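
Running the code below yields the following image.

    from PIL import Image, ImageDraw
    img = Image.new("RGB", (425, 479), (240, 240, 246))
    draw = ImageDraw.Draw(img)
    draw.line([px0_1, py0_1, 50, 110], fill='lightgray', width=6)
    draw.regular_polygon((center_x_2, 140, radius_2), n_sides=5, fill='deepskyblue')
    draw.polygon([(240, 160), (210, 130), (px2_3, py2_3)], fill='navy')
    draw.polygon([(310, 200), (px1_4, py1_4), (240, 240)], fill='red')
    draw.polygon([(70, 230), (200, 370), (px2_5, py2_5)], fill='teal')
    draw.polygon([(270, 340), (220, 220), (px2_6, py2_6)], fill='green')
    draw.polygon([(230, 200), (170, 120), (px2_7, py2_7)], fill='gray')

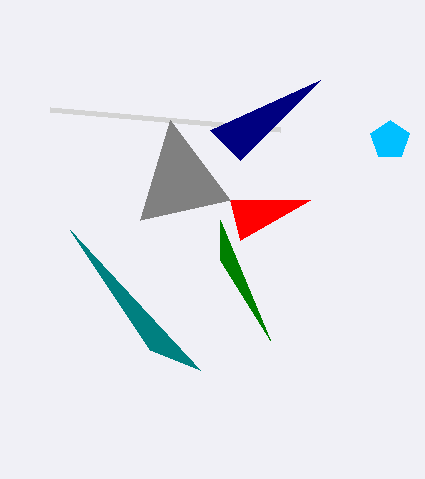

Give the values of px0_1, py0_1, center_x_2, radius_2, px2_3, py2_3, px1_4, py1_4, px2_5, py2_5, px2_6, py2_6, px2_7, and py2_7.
px0_1 = 280; py0_1 = 130; center_x_2 = 390; radius_2 = 20; px2_3 = 320; py2_3 = 80; px1_4 = 230; py1_4 = 200; px2_5 = 150; py2_5 = 350; px2_6 = 220; py2_6 = 260; px2_7 = 140; py2_7 = 220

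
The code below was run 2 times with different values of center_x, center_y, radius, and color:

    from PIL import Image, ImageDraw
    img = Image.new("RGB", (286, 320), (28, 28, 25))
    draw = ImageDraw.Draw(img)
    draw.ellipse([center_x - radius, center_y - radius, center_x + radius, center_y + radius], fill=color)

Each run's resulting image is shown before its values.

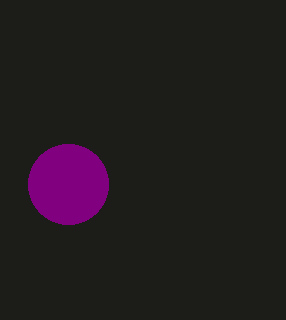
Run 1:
center_x = 68, center_y = 184, radius = 40, color = 'purple'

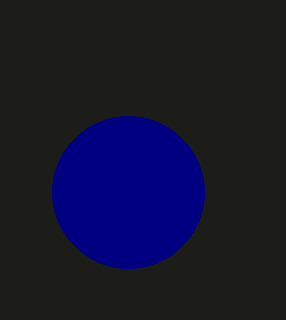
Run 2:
center_x = 128; center_y = 192; radius = 76; color = 'navy'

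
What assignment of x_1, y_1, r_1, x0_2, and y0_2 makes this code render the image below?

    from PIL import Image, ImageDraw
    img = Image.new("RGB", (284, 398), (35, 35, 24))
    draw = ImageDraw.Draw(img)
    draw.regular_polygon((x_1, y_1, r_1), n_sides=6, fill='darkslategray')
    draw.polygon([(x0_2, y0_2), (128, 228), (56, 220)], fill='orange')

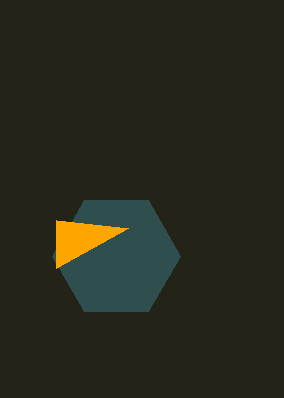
x_1 = 116; y_1 = 256; r_1 = 64; x0_2 = 56; y0_2 = 268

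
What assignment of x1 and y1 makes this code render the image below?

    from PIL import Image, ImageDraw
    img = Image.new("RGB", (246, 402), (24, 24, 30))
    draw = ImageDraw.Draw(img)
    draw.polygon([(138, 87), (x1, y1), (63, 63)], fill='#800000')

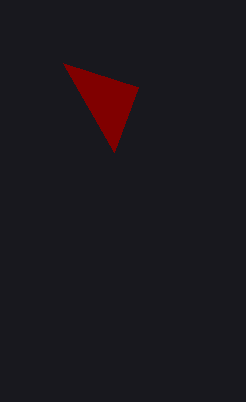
x1 = 114, y1 = 152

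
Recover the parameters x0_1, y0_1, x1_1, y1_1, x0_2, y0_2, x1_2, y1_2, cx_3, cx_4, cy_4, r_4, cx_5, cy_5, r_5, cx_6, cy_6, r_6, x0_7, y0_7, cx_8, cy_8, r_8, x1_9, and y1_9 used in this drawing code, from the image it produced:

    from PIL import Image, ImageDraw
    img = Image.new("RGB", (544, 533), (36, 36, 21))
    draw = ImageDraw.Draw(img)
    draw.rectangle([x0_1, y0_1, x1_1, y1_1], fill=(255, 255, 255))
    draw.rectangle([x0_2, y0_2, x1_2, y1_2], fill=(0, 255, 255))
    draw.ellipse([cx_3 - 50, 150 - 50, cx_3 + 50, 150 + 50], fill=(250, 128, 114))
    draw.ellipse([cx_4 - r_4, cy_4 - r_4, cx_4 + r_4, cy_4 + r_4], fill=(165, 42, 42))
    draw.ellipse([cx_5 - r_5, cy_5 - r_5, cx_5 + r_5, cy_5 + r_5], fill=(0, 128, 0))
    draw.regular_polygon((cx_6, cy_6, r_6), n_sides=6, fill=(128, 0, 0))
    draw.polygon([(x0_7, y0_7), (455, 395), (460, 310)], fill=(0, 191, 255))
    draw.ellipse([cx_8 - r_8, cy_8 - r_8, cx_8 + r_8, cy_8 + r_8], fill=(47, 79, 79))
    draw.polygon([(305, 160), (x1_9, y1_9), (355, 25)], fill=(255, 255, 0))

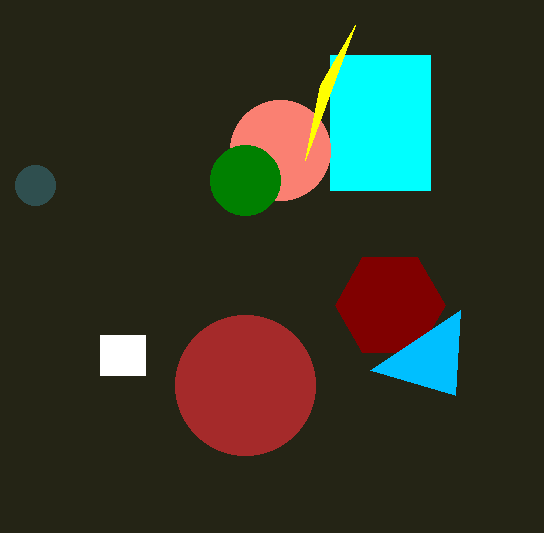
x0_1 = 100, y0_1 = 335, x1_1 = 145, y1_1 = 375, x0_2 = 330, y0_2 = 55, x1_2 = 430, y1_2 = 190, cx_3 = 280, cx_4 = 245, cy_4 = 385, r_4 = 70, cx_5 = 245, cy_5 = 180, r_5 = 35, cx_6 = 390, cy_6 = 305, r_6 = 55, x0_7 = 370, y0_7 = 370, cx_8 = 35, cy_8 = 185, r_8 = 20, x1_9 = 320, y1_9 = 85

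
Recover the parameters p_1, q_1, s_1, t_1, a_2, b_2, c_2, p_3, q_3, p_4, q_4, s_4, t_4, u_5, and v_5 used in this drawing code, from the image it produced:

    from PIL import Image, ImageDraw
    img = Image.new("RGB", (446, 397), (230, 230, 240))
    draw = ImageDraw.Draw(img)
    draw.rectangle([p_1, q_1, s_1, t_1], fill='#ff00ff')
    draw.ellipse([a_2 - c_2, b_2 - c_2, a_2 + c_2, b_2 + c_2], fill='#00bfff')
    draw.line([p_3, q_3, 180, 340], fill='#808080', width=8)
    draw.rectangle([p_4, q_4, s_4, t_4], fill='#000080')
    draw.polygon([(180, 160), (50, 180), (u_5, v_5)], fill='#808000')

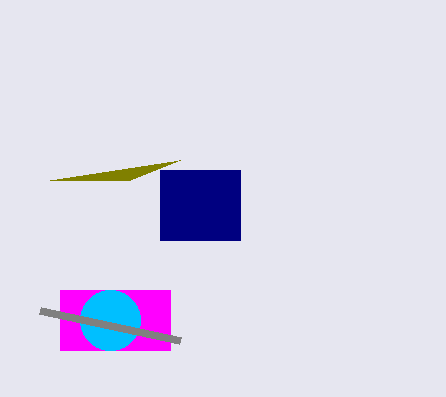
p_1 = 60, q_1 = 290, s_1 = 170, t_1 = 350, a_2 = 110, b_2 = 320, c_2 = 30, p_3 = 40, q_3 = 310, p_4 = 160, q_4 = 170, s_4 = 240, t_4 = 240, u_5 = 130, v_5 = 180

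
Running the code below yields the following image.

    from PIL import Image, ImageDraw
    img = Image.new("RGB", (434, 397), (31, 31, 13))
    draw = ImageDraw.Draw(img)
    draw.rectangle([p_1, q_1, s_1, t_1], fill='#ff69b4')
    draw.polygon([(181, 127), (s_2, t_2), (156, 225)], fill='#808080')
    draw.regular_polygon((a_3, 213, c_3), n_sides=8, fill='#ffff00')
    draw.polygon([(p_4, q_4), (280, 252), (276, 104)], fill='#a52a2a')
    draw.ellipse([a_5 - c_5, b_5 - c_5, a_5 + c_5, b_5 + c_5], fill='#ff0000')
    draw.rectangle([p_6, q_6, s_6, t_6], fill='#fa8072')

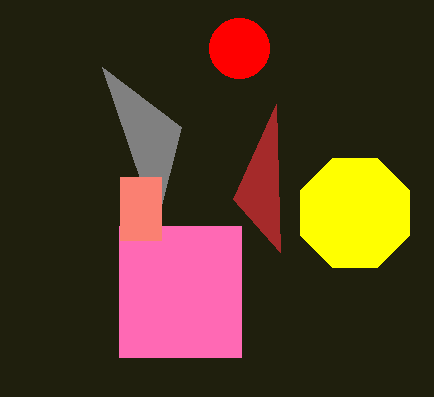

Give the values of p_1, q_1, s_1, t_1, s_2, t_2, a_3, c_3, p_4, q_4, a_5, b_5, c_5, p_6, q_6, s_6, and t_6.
p_1 = 119; q_1 = 226; s_1 = 241; t_1 = 357; s_2 = 102; t_2 = 67; a_3 = 355; c_3 = 59; p_4 = 233; q_4 = 199; a_5 = 239; b_5 = 48; c_5 = 30; p_6 = 120; q_6 = 177; s_6 = 161; t_6 = 240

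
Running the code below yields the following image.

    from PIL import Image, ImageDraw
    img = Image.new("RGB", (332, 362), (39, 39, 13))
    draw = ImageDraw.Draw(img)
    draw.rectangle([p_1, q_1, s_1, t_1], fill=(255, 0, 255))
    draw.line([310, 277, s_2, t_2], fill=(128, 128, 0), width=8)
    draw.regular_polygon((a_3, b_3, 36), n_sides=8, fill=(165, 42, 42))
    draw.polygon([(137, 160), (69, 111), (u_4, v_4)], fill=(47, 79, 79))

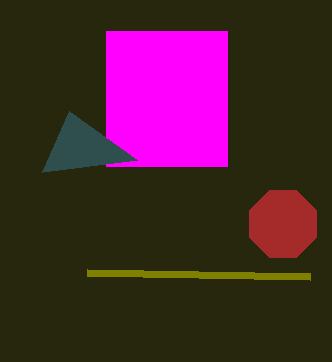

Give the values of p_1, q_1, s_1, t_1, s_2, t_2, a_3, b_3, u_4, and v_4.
p_1 = 106; q_1 = 31; s_1 = 227; t_1 = 166; s_2 = 87; t_2 = 273; a_3 = 283; b_3 = 224; u_4 = 42; v_4 = 172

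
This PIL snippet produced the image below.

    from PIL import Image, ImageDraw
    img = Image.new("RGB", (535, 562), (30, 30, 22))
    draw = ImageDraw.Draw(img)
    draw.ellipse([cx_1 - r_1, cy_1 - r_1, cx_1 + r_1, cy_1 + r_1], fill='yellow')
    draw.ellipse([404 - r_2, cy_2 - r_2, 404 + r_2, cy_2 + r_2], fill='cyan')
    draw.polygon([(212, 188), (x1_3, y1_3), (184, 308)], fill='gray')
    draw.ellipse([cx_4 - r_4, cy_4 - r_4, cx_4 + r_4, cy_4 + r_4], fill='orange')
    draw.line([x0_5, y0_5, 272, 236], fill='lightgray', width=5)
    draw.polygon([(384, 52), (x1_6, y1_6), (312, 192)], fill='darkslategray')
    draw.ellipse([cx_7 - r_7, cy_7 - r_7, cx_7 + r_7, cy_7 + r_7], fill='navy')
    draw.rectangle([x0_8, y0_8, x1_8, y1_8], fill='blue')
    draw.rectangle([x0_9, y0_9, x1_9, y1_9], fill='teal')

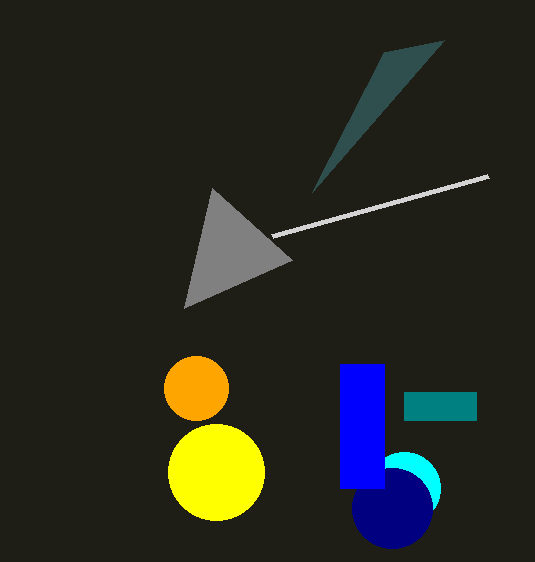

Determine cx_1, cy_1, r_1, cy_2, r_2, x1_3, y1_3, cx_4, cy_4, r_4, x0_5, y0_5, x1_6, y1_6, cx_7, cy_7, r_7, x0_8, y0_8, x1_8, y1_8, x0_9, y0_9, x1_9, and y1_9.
cx_1 = 216
cy_1 = 472
r_1 = 48
cy_2 = 488
r_2 = 36
x1_3 = 292
y1_3 = 260
cx_4 = 196
cy_4 = 388
r_4 = 32
x0_5 = 488
y0_5 = 176
x1_6 = 444
y1_6 = 40
cx_7 = 392
cy_7 = 508
r_7 = 40
x0_8 = 340
y0_8 = 364
x1_8 = 384
y1_8 = 488
x0_9 = 404
y0_9 = 392
x1_9 = 476
y1_9 = 420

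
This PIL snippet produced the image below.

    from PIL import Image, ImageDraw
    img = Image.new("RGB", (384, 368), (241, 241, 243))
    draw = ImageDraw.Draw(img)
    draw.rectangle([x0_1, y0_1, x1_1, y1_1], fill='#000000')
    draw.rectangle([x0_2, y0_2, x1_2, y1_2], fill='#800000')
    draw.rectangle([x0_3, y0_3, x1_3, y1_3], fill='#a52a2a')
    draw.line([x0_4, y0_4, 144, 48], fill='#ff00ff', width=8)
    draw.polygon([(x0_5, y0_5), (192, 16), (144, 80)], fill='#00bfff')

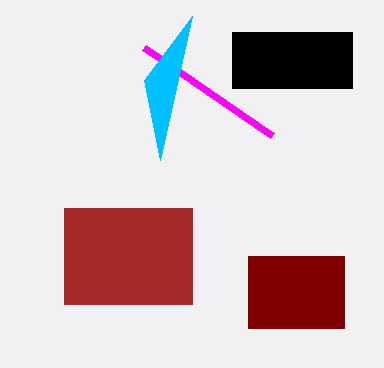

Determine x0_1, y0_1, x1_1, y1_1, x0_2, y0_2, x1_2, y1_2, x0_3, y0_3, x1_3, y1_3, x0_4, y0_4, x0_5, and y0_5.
x0_1 = 232, y0_1 = 32, x1_1 = 352, y1_1 = 88, x0_2 = 248, y0_2 = 256, x1_2 = 344, y1_2 = 328, x0_3 = 64, y0_3 = 208, x1_3 = 192, y1_3 = 304, x0_4 = 272, y0_4 = 136, x0_5 = 160, y0_5 = 160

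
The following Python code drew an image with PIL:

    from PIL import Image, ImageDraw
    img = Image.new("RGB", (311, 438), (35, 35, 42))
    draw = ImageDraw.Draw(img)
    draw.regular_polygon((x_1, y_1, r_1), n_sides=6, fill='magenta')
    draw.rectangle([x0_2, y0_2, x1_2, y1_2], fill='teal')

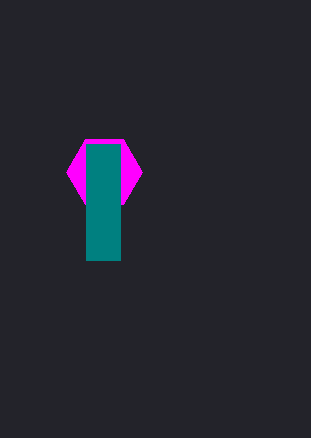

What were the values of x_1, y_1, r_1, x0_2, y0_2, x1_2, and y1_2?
x_1 = 104; y_1 = 172; r_1 = 38; x0_2 = 86; y0_2 = 144; x1_2 = 120; y1_2 = 260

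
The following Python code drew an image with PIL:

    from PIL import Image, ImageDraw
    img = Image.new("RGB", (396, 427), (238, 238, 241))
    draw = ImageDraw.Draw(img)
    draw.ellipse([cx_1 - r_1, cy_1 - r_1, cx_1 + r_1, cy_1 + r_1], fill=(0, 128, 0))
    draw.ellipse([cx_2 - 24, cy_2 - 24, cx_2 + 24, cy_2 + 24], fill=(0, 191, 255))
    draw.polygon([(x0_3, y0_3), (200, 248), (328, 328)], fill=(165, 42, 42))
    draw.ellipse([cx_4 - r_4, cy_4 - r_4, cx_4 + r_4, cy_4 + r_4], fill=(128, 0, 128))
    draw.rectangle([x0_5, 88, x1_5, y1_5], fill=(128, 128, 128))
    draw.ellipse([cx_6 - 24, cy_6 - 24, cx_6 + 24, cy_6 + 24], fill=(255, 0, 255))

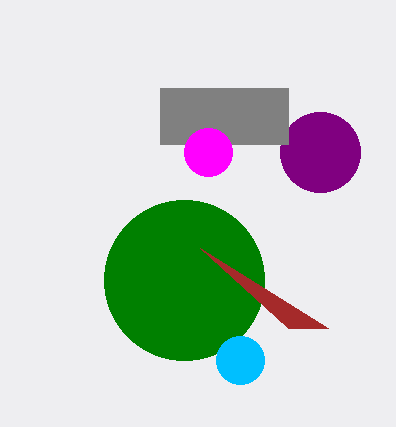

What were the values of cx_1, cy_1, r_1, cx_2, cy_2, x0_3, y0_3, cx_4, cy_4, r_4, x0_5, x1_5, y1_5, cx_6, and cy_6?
cx_1 = 184; cy_1 = 280; r_1 = 80; cx_2 = 240; cy_2 = 360; x0_3 = 288; y0_3 = 328; cx_4 = 320; cy_4 = 152; r_4 = 40; x0_5 = 160; x1_5 = 288; y1_5 = 144; cx_6 = 208; cy_6 = 152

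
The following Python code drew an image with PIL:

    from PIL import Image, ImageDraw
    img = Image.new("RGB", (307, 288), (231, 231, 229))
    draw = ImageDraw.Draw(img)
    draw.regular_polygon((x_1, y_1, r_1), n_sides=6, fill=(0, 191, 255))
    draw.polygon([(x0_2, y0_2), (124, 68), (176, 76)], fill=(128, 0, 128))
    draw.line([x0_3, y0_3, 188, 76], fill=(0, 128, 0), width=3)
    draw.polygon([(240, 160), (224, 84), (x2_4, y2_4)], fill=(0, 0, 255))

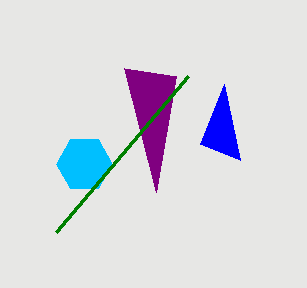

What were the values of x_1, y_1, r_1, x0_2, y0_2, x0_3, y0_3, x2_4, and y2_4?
x_1 = 84, y_1 = 164, r_1 = 28, x0_2 = 156, y0_2 = 192, x0_3 = 56, y0_3 = 232, x2_4 = 200, y2_4 = 144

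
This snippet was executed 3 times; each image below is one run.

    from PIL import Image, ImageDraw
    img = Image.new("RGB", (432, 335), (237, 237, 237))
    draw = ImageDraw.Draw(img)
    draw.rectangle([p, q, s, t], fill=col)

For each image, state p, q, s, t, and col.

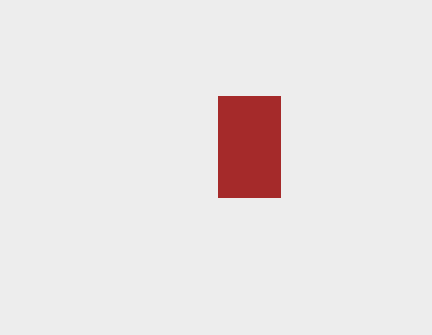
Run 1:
p = 218
q = 96
s = 280
t = 197
col = 'brown'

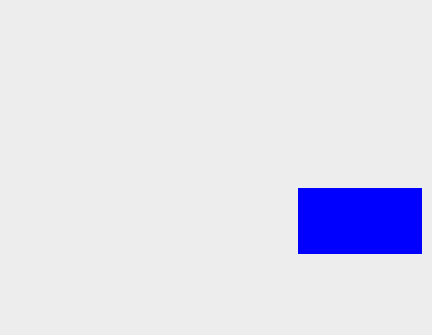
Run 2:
p = 298
q = 188
s = 421
t = 253
col = 'blue'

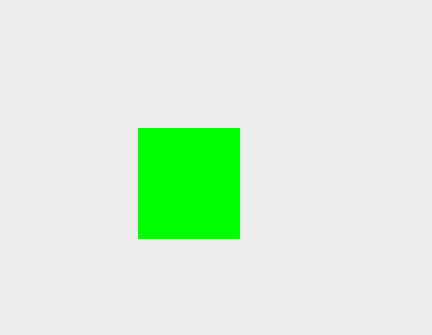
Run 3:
p = 138; q = 128; s = 239; t = 238; col = 'lime'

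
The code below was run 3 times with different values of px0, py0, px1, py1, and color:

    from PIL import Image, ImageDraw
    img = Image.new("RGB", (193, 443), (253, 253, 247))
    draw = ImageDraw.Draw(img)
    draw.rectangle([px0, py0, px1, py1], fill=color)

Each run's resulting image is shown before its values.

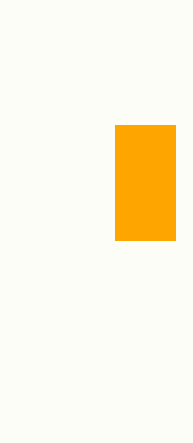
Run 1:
px0 = 115
py0 = 125
px1 = 175
py1 = 240
color = 'orange'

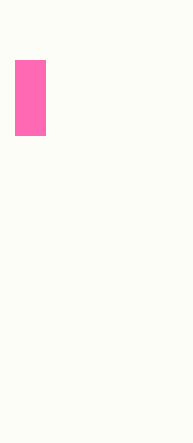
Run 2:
px0 = 15
py0 = 60
px1 = 45
py1 = 135
color = 'hotpink'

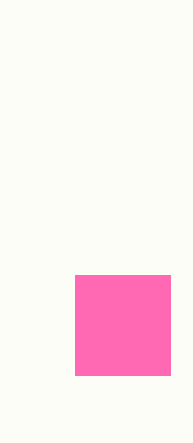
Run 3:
px0 = 75, py0 = 275, px1 = 170, py1 = 375, color = 'hotpink'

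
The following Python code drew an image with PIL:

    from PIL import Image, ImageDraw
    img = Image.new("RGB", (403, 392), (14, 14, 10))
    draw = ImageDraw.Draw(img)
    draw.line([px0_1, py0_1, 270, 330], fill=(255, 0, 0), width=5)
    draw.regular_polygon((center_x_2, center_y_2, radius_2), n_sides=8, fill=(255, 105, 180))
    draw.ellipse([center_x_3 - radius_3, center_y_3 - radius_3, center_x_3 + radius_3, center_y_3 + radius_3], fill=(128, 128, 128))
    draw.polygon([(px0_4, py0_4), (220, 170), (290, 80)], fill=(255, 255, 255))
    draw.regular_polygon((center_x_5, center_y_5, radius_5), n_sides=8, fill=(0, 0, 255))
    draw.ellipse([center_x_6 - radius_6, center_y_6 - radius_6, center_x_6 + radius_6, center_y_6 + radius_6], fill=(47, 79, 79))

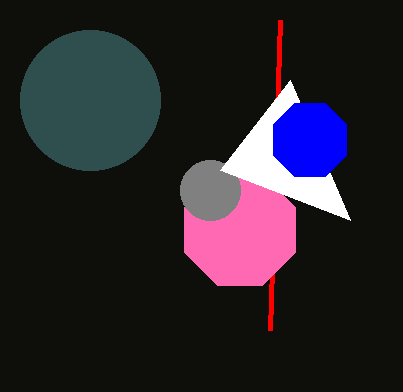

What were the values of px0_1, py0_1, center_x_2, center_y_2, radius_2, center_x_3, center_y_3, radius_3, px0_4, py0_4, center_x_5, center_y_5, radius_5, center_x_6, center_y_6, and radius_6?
px0_1 = 280; py0_1 = 20; center_x_2 = 240; center_y_2 = 230; radius_2 = 60; center_x_3 = 210; center_y_3 = 190; radius_3 = 30; px0_4 = 350; py0_4 = 220; center_x_5 = 310; center_y_5 = 140; radius_5 = 40; center_x_6 = 90; center_y_6 = 100; radius_6 = 70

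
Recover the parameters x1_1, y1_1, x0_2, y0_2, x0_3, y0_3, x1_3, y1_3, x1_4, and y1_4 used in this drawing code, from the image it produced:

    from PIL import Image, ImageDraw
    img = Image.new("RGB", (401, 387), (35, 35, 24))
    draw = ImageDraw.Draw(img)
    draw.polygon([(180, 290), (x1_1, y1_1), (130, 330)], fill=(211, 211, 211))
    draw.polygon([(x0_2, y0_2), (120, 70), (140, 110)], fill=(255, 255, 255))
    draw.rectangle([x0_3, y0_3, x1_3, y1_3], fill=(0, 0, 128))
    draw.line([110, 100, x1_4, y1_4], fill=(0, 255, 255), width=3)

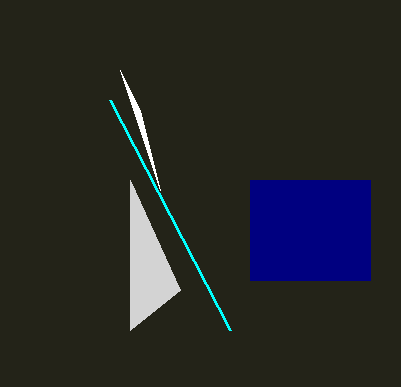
x1_1 = 130; y1_1 = 180; x0_2 = 160; y0_2 = 190; x0_3 = 250; y0_3 = 180; x1_3 = 370; y1_3 = 280; x1_4 = 230; y1_4 = 330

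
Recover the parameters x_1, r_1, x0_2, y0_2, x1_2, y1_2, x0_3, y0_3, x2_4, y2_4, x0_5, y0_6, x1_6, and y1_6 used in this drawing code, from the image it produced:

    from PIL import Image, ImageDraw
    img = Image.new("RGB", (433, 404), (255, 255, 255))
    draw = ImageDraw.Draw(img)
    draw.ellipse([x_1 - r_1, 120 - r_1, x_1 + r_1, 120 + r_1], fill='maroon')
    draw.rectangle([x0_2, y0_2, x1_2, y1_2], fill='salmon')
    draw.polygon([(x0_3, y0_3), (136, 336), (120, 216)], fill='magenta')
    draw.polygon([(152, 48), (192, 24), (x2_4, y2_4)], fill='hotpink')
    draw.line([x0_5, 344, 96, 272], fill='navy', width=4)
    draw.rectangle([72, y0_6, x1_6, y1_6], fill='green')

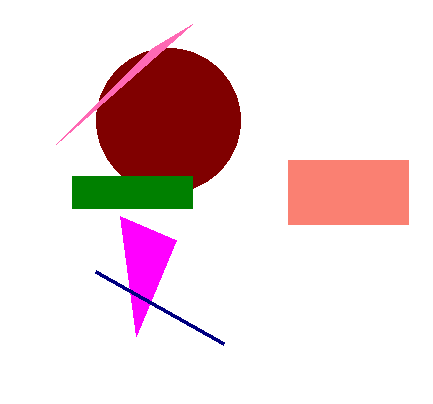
x_1 = 168; r_1 = 72; x0_2 = 288; y0_2 = 160; x1_2 = 408; y1_2 = 224; x0_3 = 176; y0_3 = 240; x2_4 = 56; y2_4 = 144; x0_5 = 224; y0_6 = 176; x1_6 = 192; y1_6 = 208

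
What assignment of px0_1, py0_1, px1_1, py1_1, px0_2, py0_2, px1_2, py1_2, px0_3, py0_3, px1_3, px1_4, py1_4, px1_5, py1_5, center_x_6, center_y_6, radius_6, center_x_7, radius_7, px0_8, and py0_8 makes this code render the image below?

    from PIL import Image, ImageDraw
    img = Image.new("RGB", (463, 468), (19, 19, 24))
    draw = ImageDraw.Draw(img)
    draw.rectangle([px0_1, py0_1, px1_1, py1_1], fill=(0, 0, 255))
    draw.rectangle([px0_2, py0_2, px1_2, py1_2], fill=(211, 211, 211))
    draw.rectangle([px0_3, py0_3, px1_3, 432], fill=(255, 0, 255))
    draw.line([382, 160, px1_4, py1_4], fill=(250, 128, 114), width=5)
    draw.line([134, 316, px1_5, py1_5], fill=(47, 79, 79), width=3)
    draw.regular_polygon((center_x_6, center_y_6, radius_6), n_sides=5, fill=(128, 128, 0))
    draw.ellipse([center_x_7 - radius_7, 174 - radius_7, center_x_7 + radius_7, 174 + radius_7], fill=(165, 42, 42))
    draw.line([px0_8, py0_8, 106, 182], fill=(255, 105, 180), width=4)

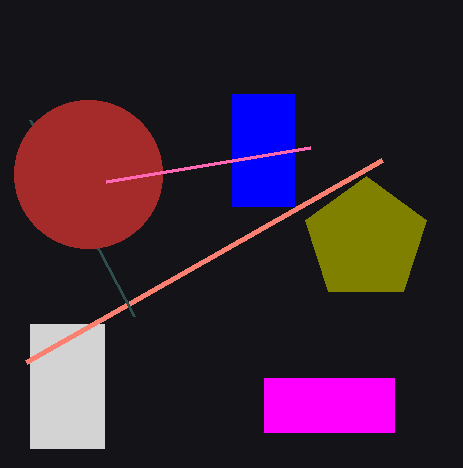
px0_1 = 232, py0_1 = 94, px1_1 = 294, py1_1 = 206, px0_2 = 30, py0_2 = 324, px1_2 = 104, py1_2 = 448, px0_3 = 264, py0_3 = 378, px1_3 = 394, px1_4 = 26, py1_4 = 362, px1_5 = 30, py1_5 = 120, center_x_6 = 366, center_y_6 = 240, radius_6 = 64, center_x_7 = 88, radius_7 = 74, px0_8 = 310, py0_8 = 148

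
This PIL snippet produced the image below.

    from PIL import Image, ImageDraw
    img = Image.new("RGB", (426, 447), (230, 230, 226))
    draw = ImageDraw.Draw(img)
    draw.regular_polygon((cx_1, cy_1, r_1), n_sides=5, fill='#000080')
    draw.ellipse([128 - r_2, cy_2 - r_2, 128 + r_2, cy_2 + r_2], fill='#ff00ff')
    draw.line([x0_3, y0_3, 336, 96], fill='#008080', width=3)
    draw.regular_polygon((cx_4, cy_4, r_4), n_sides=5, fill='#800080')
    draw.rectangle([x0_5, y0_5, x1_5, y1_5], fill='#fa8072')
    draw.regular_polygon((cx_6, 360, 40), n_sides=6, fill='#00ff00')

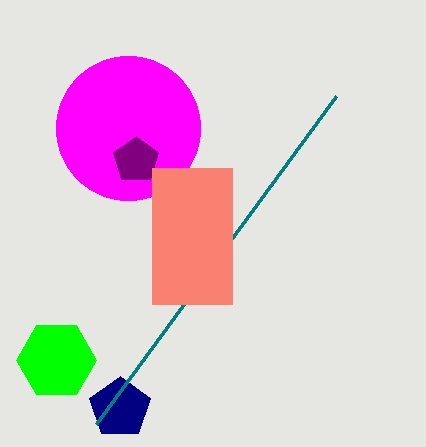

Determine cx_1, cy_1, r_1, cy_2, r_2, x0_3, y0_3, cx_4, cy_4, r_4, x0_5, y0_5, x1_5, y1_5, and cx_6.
cx_1 = 120, cy_1 = 408, r_1 = 32, cy_2 = 128, r_2 = 72, x0_3 = 96, y0_3 = 424, cx_4 = 136, cy_4 = 160, r_4 = 24, x0_5 = 152, y0_5 = 168, x1_5 = 232, y1_5 = 304, cx_6 = 56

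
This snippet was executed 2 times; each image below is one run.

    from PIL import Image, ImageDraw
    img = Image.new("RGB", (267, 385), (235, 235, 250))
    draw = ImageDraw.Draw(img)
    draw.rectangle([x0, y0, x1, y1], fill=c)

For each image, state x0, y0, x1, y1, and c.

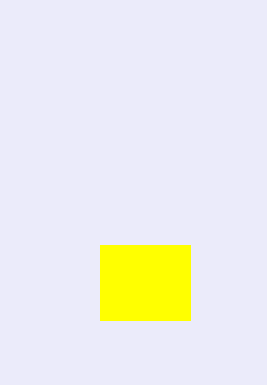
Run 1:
x0 = 100; y0 = 245; x1 = 190; y1 = 320; c = 'yellow'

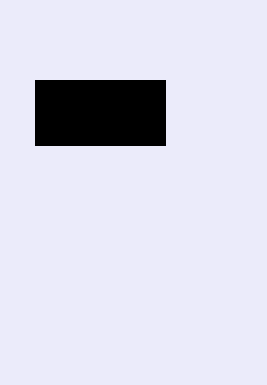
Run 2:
x0 = 35, y0 = 80, x1 = 165, y1 = 145, c = 'black'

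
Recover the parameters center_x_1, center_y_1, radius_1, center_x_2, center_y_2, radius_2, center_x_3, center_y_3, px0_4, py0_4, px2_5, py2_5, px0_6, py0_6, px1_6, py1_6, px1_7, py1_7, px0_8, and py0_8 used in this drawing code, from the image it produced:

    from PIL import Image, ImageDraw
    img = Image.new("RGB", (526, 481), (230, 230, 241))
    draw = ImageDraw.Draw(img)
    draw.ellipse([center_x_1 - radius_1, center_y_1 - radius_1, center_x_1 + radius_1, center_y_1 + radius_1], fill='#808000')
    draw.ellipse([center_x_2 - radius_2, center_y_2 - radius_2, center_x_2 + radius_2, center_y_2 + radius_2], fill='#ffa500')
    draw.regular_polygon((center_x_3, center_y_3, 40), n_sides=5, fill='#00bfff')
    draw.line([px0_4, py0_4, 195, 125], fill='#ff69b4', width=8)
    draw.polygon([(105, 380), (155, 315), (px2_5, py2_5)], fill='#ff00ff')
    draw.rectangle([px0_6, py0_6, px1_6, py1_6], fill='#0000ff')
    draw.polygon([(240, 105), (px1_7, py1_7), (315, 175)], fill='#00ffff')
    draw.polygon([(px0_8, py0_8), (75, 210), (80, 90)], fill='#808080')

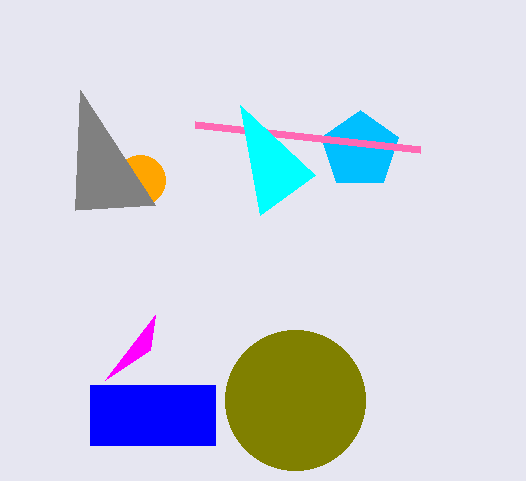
center_x_1 = 295; center_y_1 = 400; radius_1 = 70; center_x_2 = 140; center_y_2 = 180; radius_2 = 25; center_x_3 = 360; center_y_3 = 150; px0_4 = 420; py0_4 = 150; px2_5 = 150; py2_5 = 350; px0_6 = 90; py0_6 = 385; px1_6 = 215; py1_6 = 445; px1_7 = 260; py1_7 = 215; px0_8 = 155; py0_8 = 205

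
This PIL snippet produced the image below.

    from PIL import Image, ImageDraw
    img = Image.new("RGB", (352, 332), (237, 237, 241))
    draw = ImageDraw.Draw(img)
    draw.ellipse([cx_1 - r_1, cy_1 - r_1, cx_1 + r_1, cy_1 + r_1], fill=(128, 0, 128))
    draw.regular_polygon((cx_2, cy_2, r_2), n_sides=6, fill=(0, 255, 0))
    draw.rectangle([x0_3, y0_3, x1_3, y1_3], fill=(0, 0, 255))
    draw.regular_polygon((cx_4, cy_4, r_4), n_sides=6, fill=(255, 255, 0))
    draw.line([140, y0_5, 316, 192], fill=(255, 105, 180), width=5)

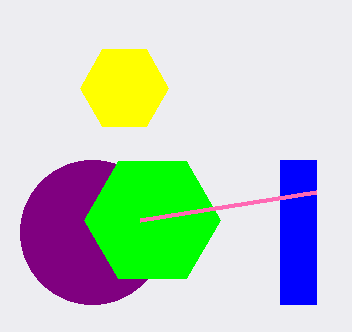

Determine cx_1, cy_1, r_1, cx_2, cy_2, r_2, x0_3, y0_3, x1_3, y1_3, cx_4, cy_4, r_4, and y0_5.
cx_1 = 92; cy_1 = 232; r_1 = 72; cx_2 = 152; cy_2 = 220; r_2 = 68; x0_3 = 280; y0_3 = 160; x1_3 = 316; y1_3 = 304; cx_4 = 124; cy_4 = 88; r_4 = 44; y0_5 = 220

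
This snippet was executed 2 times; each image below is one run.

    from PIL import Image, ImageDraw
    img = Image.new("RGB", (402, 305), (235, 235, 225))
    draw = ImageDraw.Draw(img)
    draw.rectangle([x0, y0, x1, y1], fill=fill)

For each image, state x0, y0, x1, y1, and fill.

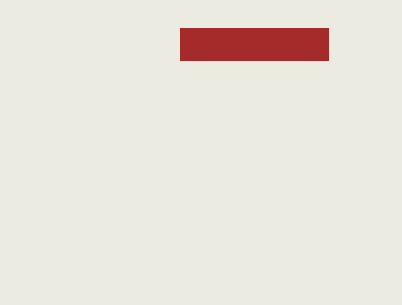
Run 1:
x0 = 180; y0 = 28; x1 = 328; y1 = 60; fill = 'brown'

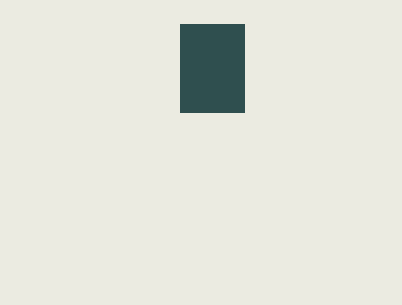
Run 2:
x0 = 180
y0 = 24
x1 = 244
y1 = 112
fill = 'darkslategray'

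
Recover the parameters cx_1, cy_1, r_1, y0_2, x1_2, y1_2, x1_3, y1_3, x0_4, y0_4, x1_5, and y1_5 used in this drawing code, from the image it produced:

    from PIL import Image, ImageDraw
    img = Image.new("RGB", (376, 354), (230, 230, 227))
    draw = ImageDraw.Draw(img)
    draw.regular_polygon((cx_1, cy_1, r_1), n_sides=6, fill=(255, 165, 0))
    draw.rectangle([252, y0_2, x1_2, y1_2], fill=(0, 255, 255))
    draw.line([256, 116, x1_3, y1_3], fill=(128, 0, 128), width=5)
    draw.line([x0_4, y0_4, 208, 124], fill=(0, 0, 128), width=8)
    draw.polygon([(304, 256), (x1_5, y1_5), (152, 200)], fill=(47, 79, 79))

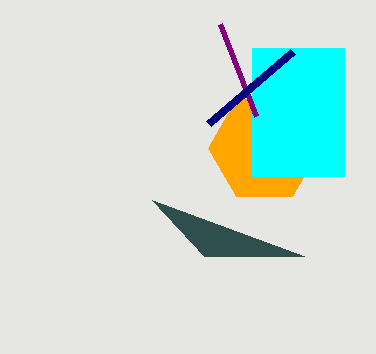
cx_1 = 264; cy_1 = 148; r_1 = 56; y0_2 = 48; x1_2 = 344; y1_2 = 176; x1_3 = 220; y1_3 = 24; x0_4 = 292; y0_4 = 52; x1_5 = 204; y1_5 = 256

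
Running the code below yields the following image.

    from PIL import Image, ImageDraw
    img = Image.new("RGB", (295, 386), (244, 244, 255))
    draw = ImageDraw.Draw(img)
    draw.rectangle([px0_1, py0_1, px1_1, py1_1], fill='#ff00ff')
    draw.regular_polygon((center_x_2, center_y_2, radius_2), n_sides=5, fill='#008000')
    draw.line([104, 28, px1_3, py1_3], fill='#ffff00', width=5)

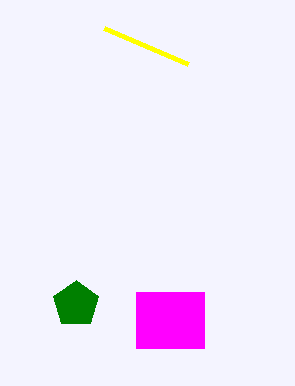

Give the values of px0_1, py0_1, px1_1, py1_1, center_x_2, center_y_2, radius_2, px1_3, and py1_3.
px0_1 = 136, py0_1 = 292, px1_1 = 204, py1_1 = 348, center_x_2 = 76, center_y_2 = 304, radius_2 = 24, px1_3 = 188, py1_3 = 64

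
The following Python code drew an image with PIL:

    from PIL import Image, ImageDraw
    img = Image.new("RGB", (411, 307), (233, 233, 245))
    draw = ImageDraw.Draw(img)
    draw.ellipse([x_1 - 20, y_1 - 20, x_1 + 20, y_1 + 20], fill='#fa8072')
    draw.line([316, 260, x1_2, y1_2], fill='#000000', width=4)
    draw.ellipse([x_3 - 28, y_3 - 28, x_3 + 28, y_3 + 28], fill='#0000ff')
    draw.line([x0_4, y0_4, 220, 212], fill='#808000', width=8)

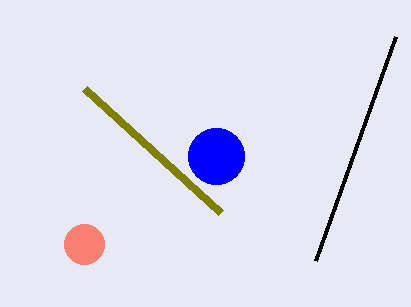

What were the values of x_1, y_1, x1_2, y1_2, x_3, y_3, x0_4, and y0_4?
x_1 = 84, y_1 = 244, x1_2 = 396, y1_2 = 36, x_3 = 216, y_3 = 156, x0_4 = 84, y0_4 = 88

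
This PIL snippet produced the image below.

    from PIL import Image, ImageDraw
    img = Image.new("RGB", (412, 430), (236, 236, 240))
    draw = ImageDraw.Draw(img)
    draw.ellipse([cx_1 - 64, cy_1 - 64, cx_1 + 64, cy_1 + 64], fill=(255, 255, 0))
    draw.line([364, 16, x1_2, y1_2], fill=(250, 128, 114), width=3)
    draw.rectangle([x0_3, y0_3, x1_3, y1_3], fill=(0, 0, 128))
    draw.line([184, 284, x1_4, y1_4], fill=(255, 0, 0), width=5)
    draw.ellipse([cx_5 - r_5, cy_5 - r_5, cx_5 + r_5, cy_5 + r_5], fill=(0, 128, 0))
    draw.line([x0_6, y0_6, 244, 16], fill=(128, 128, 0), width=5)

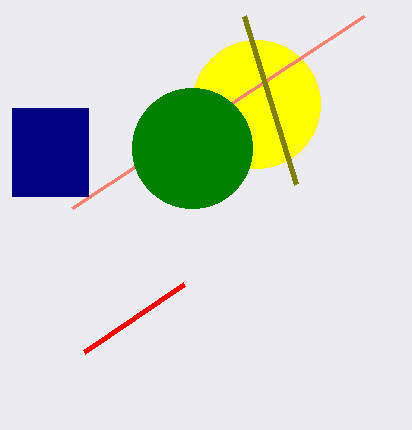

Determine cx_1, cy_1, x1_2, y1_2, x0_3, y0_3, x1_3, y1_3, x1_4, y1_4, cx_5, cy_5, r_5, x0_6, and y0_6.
cx_1 = 256
cy_1 = 104
x1_2 = 72
y1_2 = 208
x0_3 = 12
y0_3 = 108
x1_3 = 88
y1_3 = 196
x1_4 = 84
y1_4 = 352
cx_5 = 192
cy_5 = 148
r_5 = 60
x0_6 = 296
y0_6 = 184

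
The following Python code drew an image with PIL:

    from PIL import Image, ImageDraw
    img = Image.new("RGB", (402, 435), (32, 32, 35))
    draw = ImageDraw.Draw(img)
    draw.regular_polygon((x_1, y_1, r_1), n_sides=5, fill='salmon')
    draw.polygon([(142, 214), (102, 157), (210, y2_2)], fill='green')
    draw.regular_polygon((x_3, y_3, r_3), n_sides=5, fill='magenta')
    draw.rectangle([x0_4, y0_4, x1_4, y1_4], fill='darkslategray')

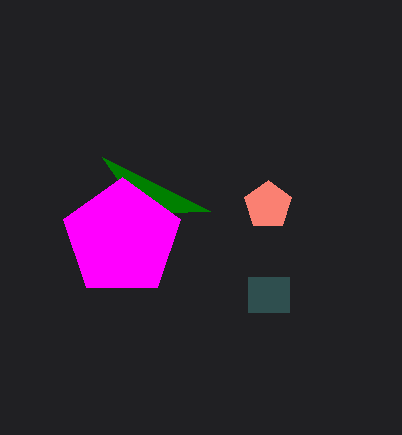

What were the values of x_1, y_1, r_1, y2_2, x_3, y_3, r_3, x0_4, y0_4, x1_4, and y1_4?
x_1 = 268
y_1 = 205
r_1 = 25
y2_2 = 211
x_3 = 122
y_3 = 238
r_3 = 61
x0_4 = 248
y0_4 = 277
x1_4 = 289
y1_4 = 312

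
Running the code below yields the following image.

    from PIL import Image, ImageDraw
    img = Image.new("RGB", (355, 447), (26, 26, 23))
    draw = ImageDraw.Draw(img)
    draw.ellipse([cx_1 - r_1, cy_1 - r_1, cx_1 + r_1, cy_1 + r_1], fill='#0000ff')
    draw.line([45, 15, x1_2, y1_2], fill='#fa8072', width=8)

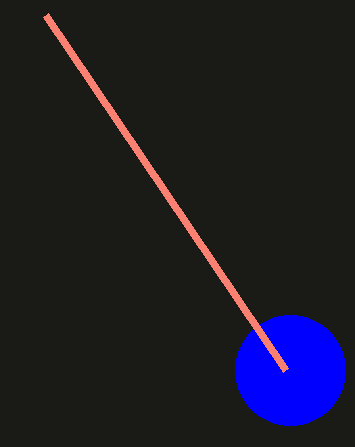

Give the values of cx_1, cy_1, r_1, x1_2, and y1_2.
cx_1 = 290
cy_1 = 370
r_1 = 55
x1_2 = 285
y1_2 = 370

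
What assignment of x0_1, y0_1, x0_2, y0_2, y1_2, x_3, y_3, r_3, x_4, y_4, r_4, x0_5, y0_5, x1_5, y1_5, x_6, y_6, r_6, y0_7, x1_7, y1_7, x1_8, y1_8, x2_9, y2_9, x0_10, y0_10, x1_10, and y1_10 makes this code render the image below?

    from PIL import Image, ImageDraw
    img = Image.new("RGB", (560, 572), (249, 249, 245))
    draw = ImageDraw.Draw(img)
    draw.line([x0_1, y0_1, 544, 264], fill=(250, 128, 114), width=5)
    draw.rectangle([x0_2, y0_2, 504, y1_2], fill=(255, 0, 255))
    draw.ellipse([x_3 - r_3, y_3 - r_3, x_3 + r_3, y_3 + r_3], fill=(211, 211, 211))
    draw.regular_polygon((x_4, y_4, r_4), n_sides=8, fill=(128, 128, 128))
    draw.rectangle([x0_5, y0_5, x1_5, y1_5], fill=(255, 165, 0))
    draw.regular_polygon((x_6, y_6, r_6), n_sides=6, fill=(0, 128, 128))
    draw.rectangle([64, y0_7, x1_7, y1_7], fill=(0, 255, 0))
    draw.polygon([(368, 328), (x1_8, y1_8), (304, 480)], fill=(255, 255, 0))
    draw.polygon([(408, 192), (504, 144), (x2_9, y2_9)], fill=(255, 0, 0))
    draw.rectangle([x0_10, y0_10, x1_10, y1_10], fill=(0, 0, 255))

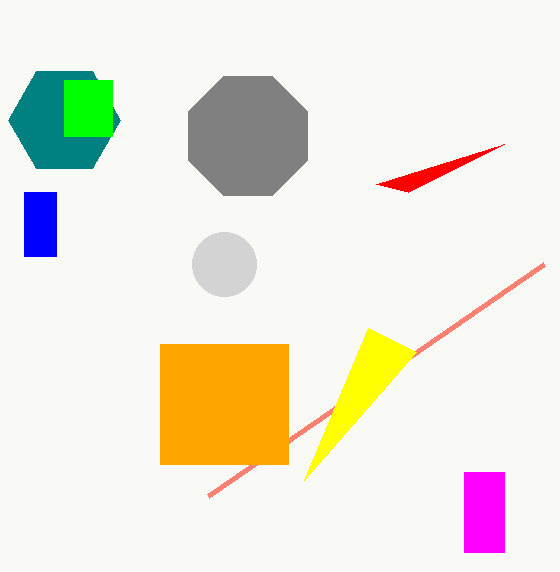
x0_1 = 208, y0_1 = 496, x0_2 = 464, y0_2 = 472, y1_2 = 552, x_3 = 224, y_3 = 264, r_3 = 32, x_4 = 248, y_4 = 136, r_4 = 64, x0_5 = 160, y0_5 = 344, x1_5 = 288, y1_5 = 464, x_6 = 64, y_6 = 120, r_6 = 56, y0_7 = 80, x1_7 = 112, y1_7 = 136, x1_8 = 416, y1_8 = 352, x2_9 = 376, y2_9 = 184, x0_10 = 24, y0_10 = 192, x1_10 = 56, y1_10 = 256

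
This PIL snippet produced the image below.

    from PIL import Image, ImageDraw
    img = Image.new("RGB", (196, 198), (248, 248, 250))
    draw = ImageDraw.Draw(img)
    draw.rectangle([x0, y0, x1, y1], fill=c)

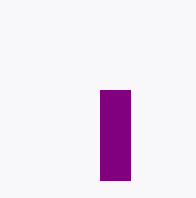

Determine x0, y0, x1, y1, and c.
x0 = 100
y0 = 90
x1 = 130
y1 = 180
c = 'purple'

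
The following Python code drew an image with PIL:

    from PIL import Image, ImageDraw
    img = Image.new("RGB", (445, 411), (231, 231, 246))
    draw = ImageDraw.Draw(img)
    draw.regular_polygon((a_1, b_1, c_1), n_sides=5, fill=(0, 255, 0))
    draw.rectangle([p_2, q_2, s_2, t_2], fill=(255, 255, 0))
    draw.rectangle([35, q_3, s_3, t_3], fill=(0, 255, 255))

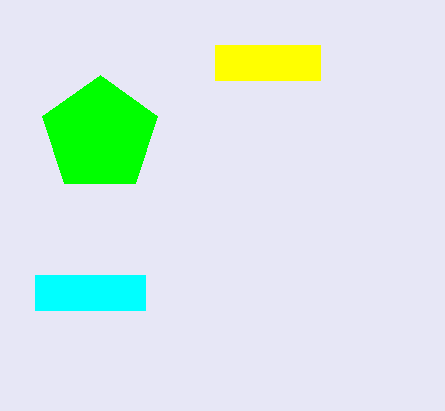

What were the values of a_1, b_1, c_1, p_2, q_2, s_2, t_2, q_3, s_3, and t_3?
a_1 = 100, b_1 = 135, c_1 = 60, p_2 = 215, q_2 = 45, s_2 = 320, t_2 = 80, q_3 = 275, s_3 = 145, t_3 = 310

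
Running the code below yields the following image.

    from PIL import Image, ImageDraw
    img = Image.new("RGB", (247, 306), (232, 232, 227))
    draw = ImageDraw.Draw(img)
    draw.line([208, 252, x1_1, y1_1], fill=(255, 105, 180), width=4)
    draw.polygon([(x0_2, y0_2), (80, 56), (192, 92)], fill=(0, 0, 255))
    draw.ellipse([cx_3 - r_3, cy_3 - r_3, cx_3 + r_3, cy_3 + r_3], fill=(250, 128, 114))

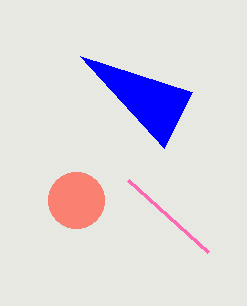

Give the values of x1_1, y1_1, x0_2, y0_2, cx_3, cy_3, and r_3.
x1_1 = 128, y1_1 = 180, x0_2 = 164, y0_2 = 148, cx_3 = 76, cy_3 = 200, r_3 = 28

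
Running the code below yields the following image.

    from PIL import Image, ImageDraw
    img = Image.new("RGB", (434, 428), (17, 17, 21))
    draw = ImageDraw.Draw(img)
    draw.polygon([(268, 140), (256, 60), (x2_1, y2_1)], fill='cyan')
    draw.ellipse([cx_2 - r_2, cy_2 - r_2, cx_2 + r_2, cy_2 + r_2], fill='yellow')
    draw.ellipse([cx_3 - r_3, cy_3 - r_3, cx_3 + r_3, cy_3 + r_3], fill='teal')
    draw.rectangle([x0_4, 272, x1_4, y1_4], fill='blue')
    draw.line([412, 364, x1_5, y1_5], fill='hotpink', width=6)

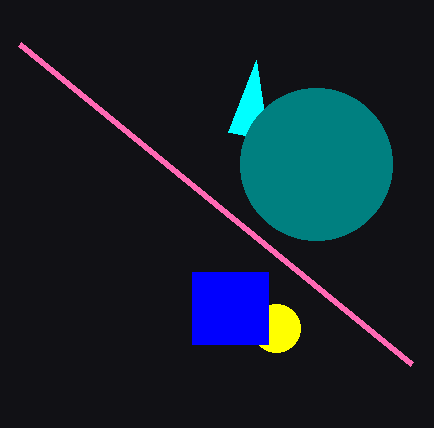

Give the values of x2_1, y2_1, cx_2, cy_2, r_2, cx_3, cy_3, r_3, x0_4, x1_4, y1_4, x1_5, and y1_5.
x2_1 = 228
y2_1 = 132
cx_2 = 276
cy_2 = 328
r_2 = 24
cx_3 = 316
cy_3 = 164
r_3 = 76
x0_4 = 192
x1_4 = 268
y1_4 = 344
x1_5 = 20
y1_5 = 44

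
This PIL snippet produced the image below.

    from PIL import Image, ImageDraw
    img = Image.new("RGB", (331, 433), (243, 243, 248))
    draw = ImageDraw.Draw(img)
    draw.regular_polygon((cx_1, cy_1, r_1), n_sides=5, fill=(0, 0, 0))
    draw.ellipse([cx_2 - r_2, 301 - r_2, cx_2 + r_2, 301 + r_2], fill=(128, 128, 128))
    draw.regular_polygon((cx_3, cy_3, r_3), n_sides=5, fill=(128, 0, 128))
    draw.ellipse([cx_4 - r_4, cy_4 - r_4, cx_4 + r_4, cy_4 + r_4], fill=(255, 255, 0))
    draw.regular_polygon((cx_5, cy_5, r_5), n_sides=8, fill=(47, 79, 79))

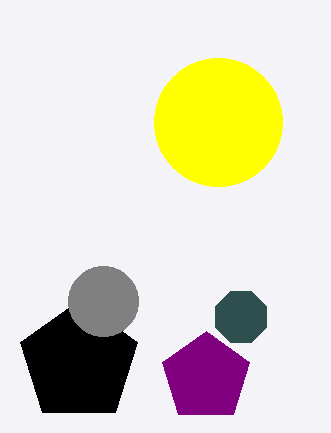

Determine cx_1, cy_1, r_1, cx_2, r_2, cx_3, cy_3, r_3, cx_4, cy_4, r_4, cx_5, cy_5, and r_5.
cx_1 = 79
cy_1 = 362
r_1 = 62
cx_2 = 103
r_2 = 35
cx_3 = 206
cy_3 = 377
r_3 = 46
cx_4 = 218
cy_4 = 122
r_4 = 64
cx_5 = 241
cy_5 = 317
r_5 = 28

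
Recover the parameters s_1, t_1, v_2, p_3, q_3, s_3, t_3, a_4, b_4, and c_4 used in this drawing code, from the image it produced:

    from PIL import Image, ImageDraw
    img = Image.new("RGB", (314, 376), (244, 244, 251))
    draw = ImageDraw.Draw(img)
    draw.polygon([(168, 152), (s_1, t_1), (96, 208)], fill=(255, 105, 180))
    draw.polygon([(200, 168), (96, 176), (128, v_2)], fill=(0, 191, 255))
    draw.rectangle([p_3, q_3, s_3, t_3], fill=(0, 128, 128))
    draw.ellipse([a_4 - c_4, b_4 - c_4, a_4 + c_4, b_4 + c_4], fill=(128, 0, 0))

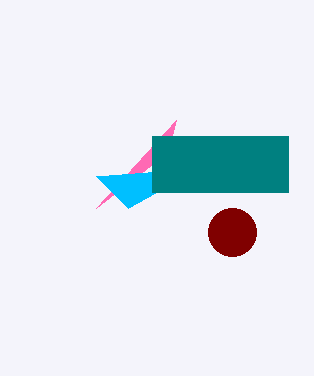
s_1 = 176; t_1 = 120; v_2 = 208; p_3 = 152; q_3 = 136; s_3 = 288; t_3 = 192; a_4 = 232; b_4 = 232; c_4 = 24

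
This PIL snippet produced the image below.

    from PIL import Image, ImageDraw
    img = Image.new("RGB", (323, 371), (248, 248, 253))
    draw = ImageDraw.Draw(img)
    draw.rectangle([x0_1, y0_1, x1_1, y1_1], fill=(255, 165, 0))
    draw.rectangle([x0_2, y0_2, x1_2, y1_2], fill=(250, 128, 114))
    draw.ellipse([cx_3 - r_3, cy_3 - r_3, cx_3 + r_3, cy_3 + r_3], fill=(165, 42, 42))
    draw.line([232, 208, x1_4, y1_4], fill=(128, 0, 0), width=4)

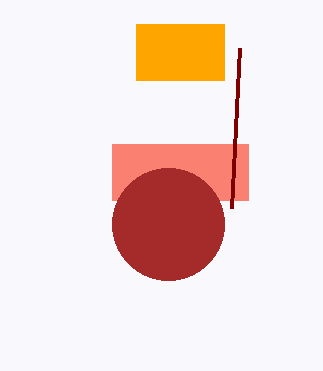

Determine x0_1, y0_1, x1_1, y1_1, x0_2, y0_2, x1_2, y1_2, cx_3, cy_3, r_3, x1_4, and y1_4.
x0_1 = 136; y0_1 = 24; x1_1 = 224; y1_1 = 80; x0_2 = 112; y0_2 = 144; x1_2 = 248; y1_2 = 200; cx_3 = 168; cy_3 = 224; r_3 = 56; x1_4 = 240; y1_4 = 48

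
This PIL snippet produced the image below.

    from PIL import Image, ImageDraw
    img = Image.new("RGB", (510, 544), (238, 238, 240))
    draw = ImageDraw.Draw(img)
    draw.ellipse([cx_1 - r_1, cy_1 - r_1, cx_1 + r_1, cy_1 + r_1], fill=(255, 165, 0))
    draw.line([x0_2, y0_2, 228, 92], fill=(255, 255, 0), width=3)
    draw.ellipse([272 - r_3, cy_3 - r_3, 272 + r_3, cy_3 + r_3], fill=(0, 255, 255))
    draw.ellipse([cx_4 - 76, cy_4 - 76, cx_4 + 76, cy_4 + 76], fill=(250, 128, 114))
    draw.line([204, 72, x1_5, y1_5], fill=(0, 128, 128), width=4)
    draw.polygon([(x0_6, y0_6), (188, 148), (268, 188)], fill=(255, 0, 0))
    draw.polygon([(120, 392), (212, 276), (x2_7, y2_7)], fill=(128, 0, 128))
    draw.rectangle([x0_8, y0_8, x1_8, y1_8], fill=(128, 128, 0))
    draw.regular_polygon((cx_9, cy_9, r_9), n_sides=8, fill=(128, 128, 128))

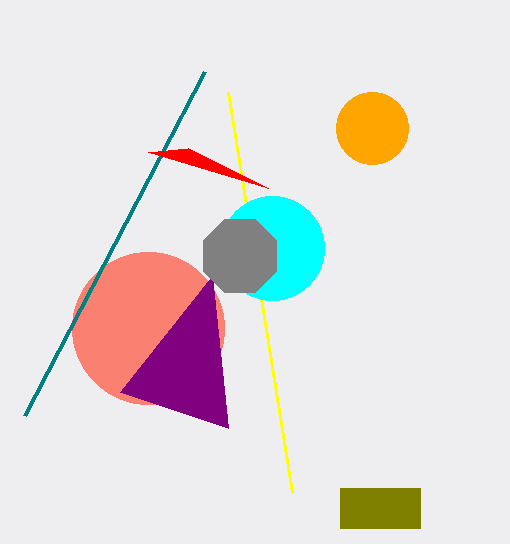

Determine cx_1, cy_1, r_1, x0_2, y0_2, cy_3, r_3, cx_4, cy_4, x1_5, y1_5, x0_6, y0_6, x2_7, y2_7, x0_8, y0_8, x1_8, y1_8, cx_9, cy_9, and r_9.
cx_1 = 372, cy_1 = 128, r_1 = 36, x0_2 = 292, y0_2 = 492, cy_3 = 248, r_3 = 52, cx_4 = 148, cy_4 = 328, x1_5 = 24, y1_5 = 416, x0_6 = 148, y0_6 = 152, x2_7 = 228, y2_7 = 428, x0_8 = 340, y0_8 = 488, x1_8 = 420, y1_8 = 528, cx_9 = 240, cy_9 = 256, r_9 = 40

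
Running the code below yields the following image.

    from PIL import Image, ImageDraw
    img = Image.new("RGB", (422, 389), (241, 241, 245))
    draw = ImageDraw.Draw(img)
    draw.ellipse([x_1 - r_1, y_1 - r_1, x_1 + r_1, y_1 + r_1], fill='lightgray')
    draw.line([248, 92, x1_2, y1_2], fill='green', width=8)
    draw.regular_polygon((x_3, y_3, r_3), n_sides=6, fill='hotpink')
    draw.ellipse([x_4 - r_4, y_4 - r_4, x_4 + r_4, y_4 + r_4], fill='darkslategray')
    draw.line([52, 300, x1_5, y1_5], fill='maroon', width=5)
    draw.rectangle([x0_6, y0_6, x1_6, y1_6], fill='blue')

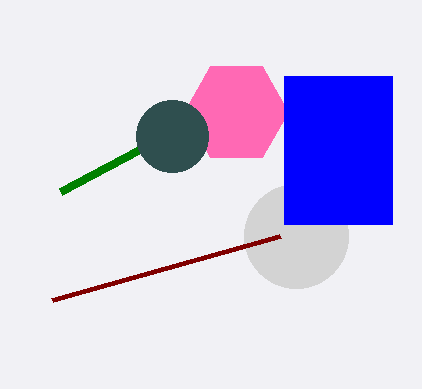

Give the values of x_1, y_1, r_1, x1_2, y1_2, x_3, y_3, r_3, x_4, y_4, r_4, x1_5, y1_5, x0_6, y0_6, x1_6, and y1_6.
x_1 = 296; y_1 = 236; r_1 = 52; x1_2 = 60; y1_2 = 192; x_3 = 236; y_3 = 112; r_3 = 52; x_4 = 172; y_4 = 136; r_4 = 36; x1_5 = 280; y1_5 = 236; x0_6 = 284; y0_6 = 76; x1_6 = 392; y1_6 = 224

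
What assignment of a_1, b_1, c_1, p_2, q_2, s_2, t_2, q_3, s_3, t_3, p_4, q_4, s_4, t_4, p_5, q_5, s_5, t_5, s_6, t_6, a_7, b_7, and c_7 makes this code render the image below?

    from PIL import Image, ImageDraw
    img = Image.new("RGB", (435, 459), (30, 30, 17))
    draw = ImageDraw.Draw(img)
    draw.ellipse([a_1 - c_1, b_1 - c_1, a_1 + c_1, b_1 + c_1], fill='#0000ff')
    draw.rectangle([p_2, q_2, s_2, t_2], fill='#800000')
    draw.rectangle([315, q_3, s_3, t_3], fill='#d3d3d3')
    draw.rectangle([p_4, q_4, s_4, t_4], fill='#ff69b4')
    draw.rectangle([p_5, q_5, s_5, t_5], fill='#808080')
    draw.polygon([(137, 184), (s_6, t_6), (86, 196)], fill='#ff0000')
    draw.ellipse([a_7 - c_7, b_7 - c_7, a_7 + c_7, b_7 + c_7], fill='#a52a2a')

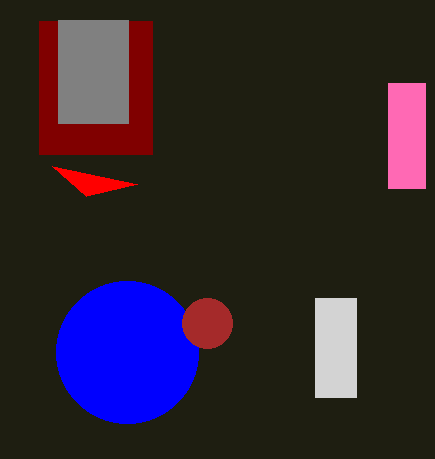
a_1 = 127; b_1 = 352; c_1 = 71; p_2 = 39; q_2 = 21; s_2 = 152; t_2 = 154; q_3 = 298; s_3 = 356; t_3 = 397; p_4 = 388; q_4 = 83; s_4 = 425; t_4 = 188; p_5 = 58; q_5 = 20; s_5 = 128; t_5 = 123; s_6 = 52; t_6 = 166; a_7 = 207; b_7 = 323; c_7 = 25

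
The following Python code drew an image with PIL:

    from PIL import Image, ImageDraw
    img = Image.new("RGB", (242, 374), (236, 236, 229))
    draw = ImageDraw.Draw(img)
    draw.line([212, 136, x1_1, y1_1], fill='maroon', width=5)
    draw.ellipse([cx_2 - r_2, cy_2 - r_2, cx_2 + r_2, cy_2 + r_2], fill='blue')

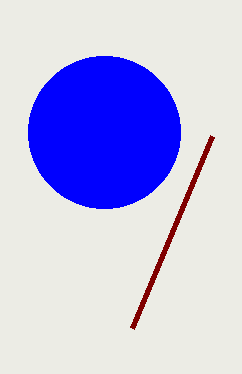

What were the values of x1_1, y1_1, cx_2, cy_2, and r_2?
x1_1 = 132, y1_1 = 328, cx_2 = 104, cy_2 = 132, r_2 = 76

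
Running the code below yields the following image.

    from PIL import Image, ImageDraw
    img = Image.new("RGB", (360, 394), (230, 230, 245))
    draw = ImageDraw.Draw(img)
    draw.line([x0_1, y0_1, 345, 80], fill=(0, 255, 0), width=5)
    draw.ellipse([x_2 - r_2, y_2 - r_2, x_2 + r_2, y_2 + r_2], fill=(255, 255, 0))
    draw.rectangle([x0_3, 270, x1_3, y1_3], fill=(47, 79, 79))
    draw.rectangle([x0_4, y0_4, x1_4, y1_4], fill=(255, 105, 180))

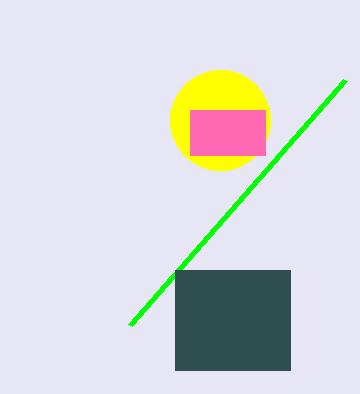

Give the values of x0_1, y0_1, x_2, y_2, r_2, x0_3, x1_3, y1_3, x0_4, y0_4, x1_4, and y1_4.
x0_1 = 130, y0_1 = 325, x_2 = 220, y_2 = 120, r_2 = 50, x0_3 = 175, x1_3 = 290, y1_3 = 370, x0_4 = 190, y0_4 = 110, x1_4 = 265, y1_4 = 155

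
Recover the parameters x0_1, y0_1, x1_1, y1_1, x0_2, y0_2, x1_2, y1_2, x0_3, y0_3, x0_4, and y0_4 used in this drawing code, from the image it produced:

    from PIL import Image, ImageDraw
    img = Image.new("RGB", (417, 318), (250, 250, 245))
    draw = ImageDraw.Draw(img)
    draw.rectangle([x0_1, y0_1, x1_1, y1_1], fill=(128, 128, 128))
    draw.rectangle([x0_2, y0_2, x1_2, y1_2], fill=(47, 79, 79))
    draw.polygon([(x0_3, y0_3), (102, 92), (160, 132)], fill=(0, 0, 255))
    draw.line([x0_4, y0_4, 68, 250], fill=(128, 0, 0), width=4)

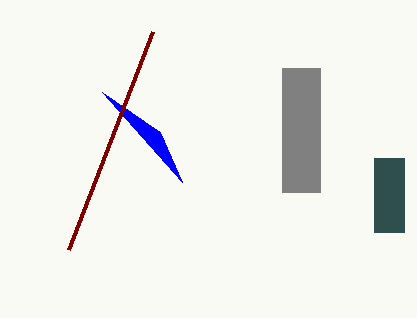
x0_1 = 282; y0_1 = 68; x1_1 = 320; y1_1 = 192; x0_2 = 374; y0_2 = 158; x1_2 = 404; y1_2 = 232; x0_3 = 182; y0_3 = 182; x0_4 = 152; y0_4 = 32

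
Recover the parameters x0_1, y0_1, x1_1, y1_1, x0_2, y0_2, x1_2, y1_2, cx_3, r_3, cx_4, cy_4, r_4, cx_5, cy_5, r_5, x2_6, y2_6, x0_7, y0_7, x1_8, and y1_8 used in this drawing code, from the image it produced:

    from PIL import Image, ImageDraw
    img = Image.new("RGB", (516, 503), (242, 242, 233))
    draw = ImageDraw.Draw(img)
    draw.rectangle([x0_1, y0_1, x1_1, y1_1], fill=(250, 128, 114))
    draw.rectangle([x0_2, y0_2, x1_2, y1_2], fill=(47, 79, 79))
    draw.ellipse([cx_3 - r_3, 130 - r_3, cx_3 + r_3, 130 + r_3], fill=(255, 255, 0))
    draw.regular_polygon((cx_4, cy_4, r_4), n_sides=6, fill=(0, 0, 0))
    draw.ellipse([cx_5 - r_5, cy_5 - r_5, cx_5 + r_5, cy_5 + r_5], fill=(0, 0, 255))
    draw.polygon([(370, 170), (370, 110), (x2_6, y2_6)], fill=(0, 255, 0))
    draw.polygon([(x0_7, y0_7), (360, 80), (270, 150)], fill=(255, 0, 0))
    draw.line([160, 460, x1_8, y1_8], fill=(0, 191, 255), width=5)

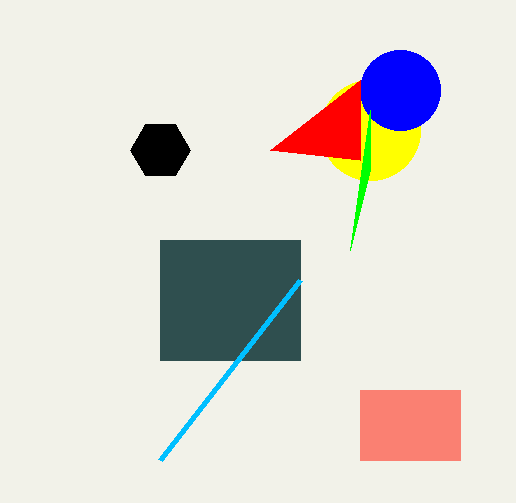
x0_1 = 360; y0_1 = 390; x1_1 = 460; y1_1 = 460; x0_2 = 160; y0_2 = 240; x1_2 = 300; y1_2 = 360; cx_3 = 370; r_3 = 50; cx_4 = 160; cy_4 = 150; r_4 = 30; cx_5 = 400; cy_5 = 90; r_5 = 40; x2_6 = 350; y2_6 = 250; x0_7 = 360; y0_7 = 160; x1_8 = 300; y1_8 = 280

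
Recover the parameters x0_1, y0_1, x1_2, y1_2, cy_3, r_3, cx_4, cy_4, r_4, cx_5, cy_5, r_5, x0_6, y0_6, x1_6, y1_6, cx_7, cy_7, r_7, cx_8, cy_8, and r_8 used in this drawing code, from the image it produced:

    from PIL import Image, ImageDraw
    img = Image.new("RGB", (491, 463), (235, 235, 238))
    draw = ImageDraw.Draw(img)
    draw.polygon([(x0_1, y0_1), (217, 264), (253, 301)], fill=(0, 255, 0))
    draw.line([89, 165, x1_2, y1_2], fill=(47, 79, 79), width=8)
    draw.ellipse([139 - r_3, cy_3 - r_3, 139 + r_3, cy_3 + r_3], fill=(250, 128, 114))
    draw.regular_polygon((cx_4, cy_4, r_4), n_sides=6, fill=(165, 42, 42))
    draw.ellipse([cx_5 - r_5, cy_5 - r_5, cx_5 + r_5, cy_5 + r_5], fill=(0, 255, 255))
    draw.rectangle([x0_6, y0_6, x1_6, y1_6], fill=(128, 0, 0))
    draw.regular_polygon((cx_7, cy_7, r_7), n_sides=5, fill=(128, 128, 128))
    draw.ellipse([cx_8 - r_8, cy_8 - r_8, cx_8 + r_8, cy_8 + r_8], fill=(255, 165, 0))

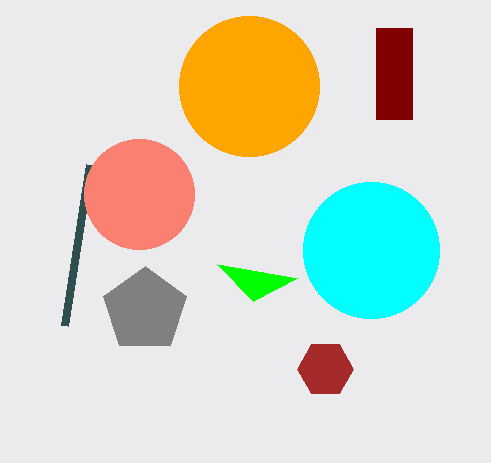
x0_1 = 297
y0_1 = 278
x1_2 = 64
y1_2 = 326
cy_3 = 194
r_3 = 55
cx_4 = 325
cy_4 = 369
r_4 = 28
cx_5 = 371
cy_5 = 250
r_5 = 68
x0_6 = 376
y0_6 = 28
x1_6 = 412
y1_6 = 119
cx_7 = 145
cy_7 = 310
r_7 = 44
cx_8 = 249
cy_8 = 86
r_8 = 70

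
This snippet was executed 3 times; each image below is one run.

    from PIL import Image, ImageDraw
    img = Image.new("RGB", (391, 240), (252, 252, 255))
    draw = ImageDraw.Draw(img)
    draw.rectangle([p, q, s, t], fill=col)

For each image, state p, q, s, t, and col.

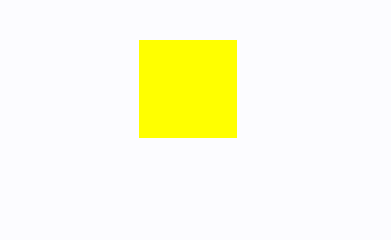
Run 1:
p = 139, q = 40, s = 236, t = 137, col = 'yellow'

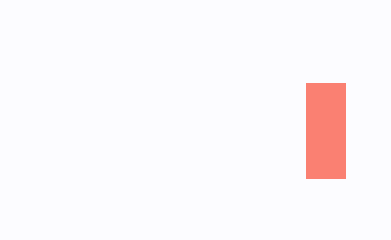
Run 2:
p = 306
q = 83
s = 345
t = 178
col = 'salmon'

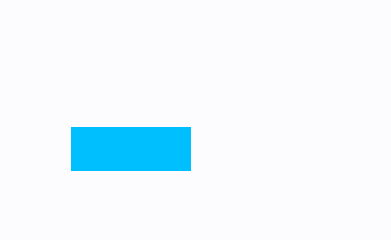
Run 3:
p = 71, q = 127, s = 190, t = 170, col = 'deepskyblue'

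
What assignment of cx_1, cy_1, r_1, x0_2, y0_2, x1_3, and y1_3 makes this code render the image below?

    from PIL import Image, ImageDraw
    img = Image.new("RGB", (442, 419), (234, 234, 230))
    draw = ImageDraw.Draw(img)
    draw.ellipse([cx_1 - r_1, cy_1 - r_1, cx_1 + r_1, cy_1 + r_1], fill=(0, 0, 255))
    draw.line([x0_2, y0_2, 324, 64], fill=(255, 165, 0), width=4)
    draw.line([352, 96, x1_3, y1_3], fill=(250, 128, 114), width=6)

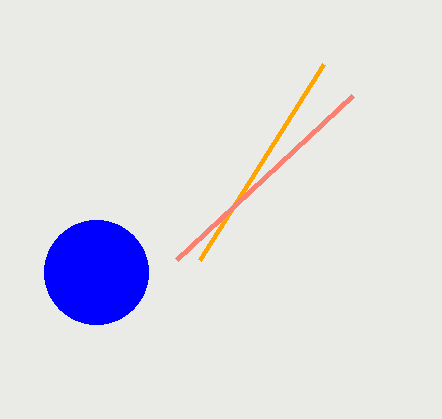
cx_1 = 96; cy_1 = 272; r_1 = 52; x0_2 = 200; y0_2 = 260; x1_3 = 176; y1_3 = 260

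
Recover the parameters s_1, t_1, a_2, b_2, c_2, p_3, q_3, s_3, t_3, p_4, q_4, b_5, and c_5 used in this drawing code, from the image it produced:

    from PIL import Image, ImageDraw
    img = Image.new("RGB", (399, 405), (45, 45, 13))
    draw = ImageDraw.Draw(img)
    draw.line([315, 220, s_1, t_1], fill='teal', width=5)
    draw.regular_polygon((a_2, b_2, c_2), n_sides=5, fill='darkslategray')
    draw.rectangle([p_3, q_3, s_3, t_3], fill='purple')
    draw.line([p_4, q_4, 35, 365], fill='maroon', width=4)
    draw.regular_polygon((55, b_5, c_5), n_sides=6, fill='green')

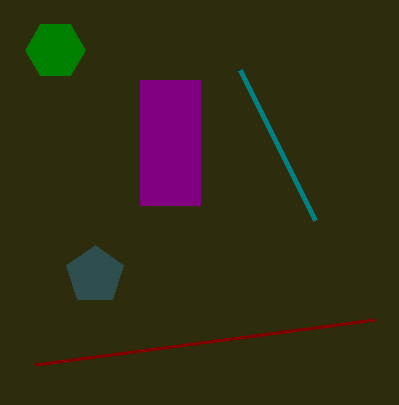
s_1 = 240, t_1 = 70, a_2 = 95, b_2 = 275, c_2 = 30, p_3 = 140, q_3 = 80, s_3 = 200, t_3 = 205, p_4 = 375, q_4 = 320, b_5 = 50, c_5 = 30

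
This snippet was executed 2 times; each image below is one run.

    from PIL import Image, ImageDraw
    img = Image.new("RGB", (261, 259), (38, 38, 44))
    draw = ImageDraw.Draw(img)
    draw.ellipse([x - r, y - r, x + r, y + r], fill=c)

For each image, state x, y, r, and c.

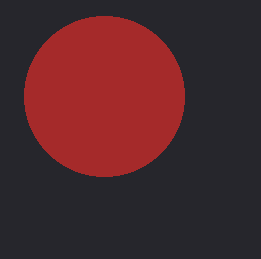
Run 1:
x = 104, y = 96, r = 80, c = 'brown'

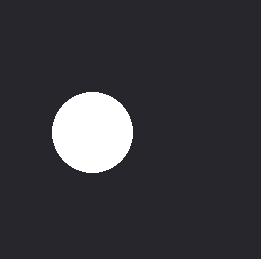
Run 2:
x = 92, y = 132, r = 40, c = 'white'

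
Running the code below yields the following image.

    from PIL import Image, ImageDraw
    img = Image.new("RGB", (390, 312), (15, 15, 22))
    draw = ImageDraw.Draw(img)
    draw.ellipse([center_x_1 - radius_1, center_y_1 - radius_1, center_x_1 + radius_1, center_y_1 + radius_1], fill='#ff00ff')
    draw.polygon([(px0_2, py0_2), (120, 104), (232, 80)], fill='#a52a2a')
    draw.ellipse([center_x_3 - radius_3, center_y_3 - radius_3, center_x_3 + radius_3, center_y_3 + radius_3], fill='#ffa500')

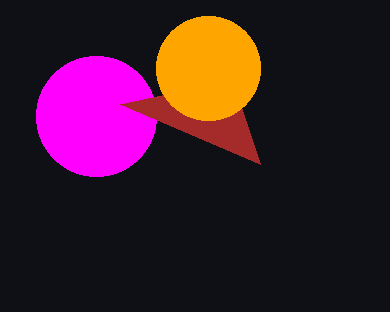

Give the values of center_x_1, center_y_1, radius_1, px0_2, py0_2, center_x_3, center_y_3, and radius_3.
center_x_1 = 96, center_y_1 = 116, radius_1 = 60, px0_2 = 260, py0_2 = 164, center_x_3 = 208, center_y_3 = 68, radius_3 = 52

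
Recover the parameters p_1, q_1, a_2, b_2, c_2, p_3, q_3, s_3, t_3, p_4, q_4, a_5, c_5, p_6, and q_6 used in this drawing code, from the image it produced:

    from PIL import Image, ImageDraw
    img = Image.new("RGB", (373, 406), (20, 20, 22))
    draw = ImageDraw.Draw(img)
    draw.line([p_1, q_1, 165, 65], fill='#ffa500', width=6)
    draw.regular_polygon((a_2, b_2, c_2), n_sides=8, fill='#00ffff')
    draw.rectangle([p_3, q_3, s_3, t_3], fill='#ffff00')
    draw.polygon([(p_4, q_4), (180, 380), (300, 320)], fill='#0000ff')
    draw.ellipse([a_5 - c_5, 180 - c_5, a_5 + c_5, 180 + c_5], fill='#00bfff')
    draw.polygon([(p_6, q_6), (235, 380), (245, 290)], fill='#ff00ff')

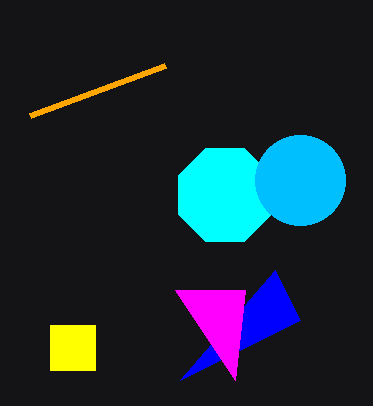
p_1 = 30; q_1 = 115; a_2 = 225; b_2 = 195; c_2 = 50; p_3 = 50; q_3 = 325; s_3 = 95; t_3 = 370; p_4 = 275; q_4 = 270; a_5 = 300; c_5 = 45; p_6 = 175; q_6 = 290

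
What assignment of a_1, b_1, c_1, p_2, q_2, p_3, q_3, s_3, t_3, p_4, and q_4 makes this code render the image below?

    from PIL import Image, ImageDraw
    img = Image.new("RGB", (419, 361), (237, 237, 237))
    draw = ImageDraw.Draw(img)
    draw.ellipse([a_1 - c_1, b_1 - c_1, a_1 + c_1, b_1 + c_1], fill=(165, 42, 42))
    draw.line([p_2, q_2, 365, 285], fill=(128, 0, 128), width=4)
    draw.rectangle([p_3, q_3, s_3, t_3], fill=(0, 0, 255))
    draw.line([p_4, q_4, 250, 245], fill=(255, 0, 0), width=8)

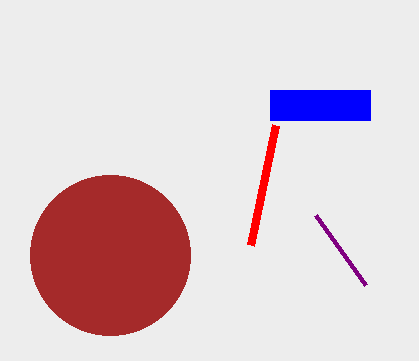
a_1 = 110; b_1 = 255; c_1 = 80; p_2 = 315; q_2 = 215; p_3 = 270; q_3 = 90; s_3 = 370; t_3 = 120; p_4 = 275; q_4 = 125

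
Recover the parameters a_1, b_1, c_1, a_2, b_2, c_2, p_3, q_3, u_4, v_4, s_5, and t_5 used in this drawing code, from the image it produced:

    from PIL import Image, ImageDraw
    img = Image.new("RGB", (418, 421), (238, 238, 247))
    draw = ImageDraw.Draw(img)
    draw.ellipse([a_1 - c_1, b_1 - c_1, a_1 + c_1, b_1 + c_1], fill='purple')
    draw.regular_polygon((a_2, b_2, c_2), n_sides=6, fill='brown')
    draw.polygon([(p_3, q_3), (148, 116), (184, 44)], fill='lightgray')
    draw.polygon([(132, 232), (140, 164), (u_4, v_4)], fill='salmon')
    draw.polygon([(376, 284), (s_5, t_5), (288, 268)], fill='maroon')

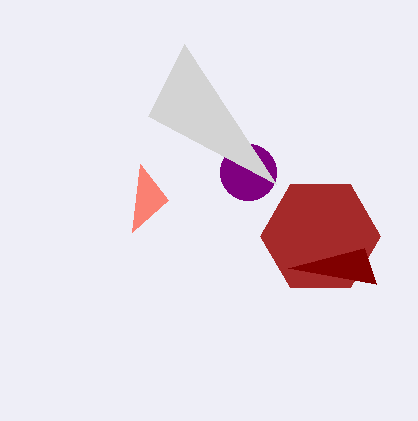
a_1 = 248
b_1 = 172
c_1 = 28
a_2 = 320
b_2 = 236
c_2 = 60
p_3 = 276
q_3 = 184
u_4 = 168
v_4 = 200
s_5 = 364
t_5 = 248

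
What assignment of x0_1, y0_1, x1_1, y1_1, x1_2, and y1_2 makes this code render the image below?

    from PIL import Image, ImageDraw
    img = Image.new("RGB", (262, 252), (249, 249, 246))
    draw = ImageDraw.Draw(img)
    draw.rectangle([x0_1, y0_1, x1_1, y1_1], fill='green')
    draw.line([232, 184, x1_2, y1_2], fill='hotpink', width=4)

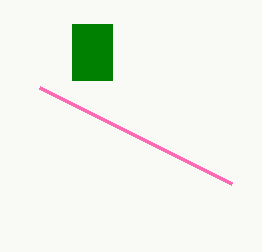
x0_1 = 72; y0_1 = 24; x1_1 = 112; y1_1 = 80; x1_2 = 40; y1_2 = 88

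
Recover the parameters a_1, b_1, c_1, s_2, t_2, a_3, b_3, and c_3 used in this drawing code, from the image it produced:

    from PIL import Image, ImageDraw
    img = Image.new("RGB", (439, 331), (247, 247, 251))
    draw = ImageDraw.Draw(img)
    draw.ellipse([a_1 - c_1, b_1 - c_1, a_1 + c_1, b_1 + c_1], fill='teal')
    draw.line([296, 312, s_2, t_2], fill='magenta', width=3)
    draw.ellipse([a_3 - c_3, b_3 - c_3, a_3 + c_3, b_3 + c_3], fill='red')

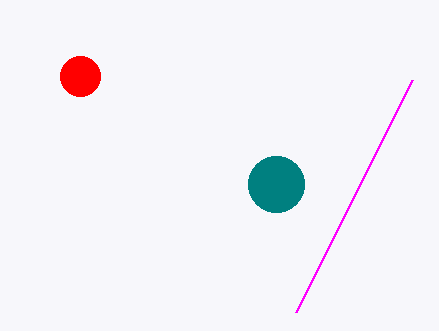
a_1 = 276; b_1 = 184; c_1 = 28; s_2 = 412; t_2 = 80; a_3 = 80; b_3 = 76; c_3 = 20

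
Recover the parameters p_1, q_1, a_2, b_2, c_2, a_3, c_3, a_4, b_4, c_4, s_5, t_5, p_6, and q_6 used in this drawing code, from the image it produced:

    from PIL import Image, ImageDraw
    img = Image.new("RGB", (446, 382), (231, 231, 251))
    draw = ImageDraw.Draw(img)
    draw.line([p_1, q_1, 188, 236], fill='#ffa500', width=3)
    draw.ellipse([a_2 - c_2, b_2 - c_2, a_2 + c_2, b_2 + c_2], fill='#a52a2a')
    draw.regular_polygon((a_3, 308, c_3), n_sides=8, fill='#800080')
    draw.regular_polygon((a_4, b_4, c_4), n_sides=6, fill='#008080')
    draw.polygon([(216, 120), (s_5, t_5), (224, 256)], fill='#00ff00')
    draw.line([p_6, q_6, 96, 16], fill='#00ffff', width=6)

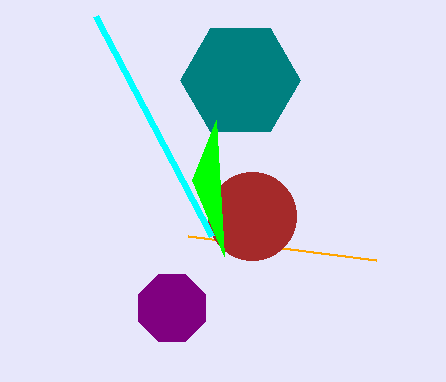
p_1 = 376
q_1 = 260
a_2 = 252
b_2 = 216
c_2 = 44
a_3 = 172
c_3 = 36
a_4 = 240
b_4 = 80
c_4 = 60
s_5 = 192
t_5 = 180
p_6 = 212
q_6 = 236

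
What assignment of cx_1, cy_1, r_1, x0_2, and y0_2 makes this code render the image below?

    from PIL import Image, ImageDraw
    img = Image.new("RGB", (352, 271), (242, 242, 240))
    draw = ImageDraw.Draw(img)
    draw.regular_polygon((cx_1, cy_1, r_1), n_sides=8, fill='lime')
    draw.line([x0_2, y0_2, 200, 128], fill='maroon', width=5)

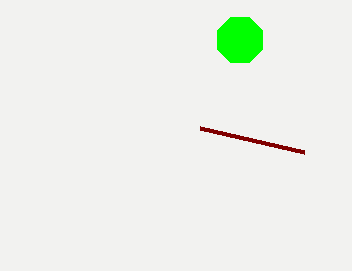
cx_1 = 240, cy_1 = 40, r_1 = 24, x0_2 = 304, y0_2 = 152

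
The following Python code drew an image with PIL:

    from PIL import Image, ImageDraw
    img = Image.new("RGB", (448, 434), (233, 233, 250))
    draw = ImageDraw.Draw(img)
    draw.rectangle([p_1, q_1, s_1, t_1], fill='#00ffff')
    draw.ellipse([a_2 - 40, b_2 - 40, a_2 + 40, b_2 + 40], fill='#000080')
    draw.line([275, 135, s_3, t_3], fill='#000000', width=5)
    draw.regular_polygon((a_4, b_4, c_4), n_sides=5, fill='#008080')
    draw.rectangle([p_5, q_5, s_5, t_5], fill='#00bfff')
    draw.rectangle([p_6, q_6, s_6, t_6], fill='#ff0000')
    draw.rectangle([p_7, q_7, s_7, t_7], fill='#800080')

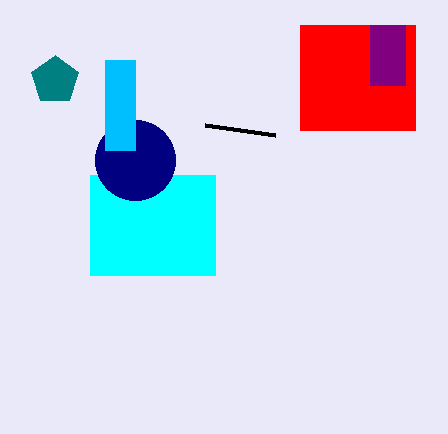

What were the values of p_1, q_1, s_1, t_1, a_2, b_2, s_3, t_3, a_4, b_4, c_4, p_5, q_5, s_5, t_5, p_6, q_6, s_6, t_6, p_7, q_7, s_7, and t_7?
p_1 = 90; q_1 = 175; s_1 = 215; t_1 = 275; a_2 = 135; b_2 = 160; s_3 = 205; t_3 = 125; a_4 = 55; b_4 = 80; c_4 = 25; p_5 = 105; q_5 = 60; s_5 = 135; t_5 = 150; p_6 = 300; q_6 = 25; s_6 = 415; t_6 = 130; p_7 = 370; q_7 = 25; s_7 = 405; t_7 = 85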